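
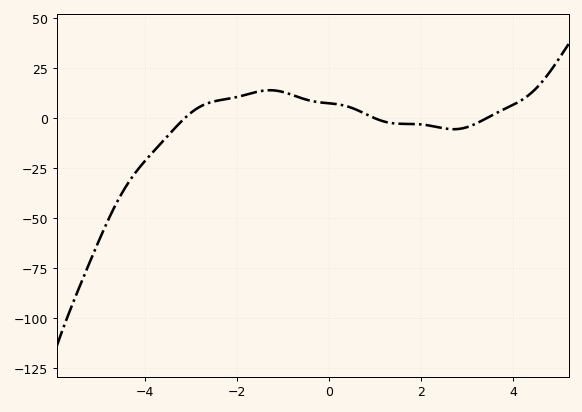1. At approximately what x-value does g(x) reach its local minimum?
2.71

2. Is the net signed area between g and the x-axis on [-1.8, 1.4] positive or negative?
positive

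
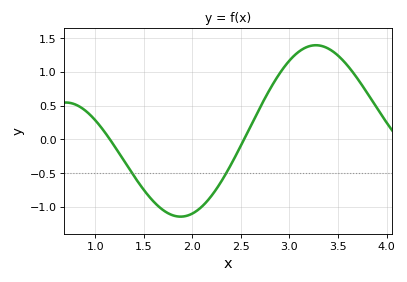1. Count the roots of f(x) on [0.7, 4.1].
2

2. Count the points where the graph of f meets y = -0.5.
2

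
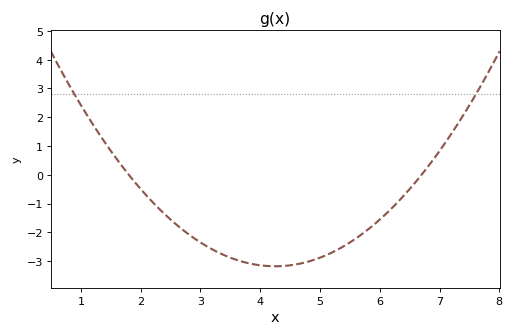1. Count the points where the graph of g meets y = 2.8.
2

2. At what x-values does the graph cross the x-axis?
1.8, 6.6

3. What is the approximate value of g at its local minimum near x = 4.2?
-3.2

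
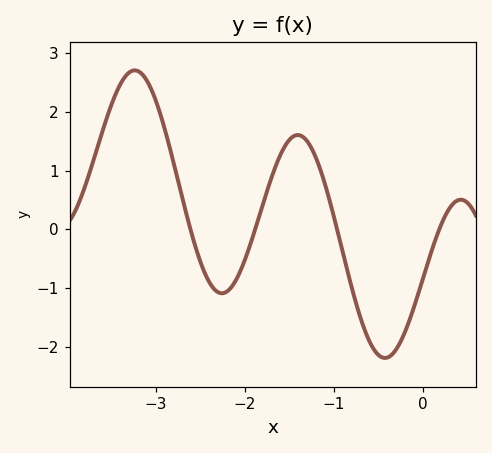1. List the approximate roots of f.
-2.61, -1.88, -0.964, 0.184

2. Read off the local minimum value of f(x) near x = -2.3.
-1.09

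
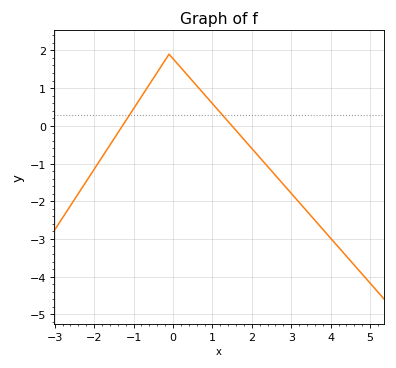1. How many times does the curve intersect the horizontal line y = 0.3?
2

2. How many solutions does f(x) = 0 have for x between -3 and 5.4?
2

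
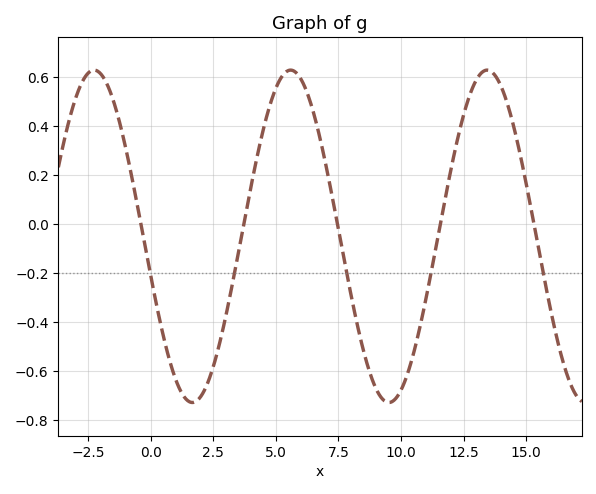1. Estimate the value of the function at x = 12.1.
0.28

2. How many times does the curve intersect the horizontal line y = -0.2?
5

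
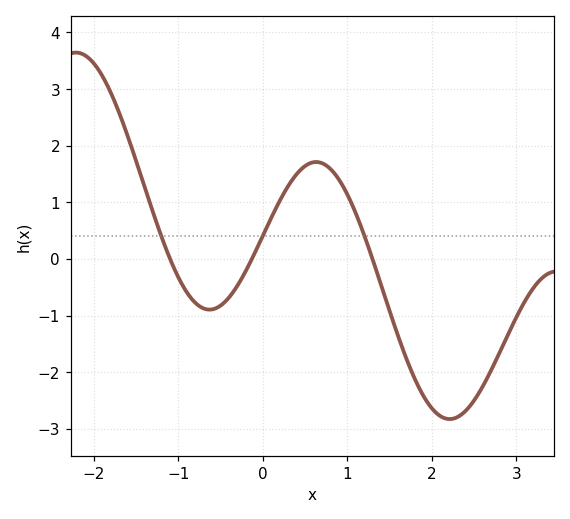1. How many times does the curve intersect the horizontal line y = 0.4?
3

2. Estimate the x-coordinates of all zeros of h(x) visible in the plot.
-1.1, -0.129, 1.3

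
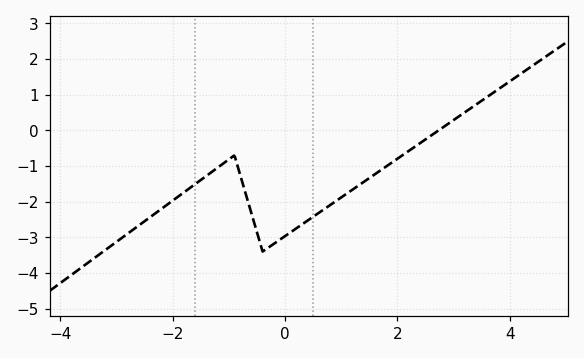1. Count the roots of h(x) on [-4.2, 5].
1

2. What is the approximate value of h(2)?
-0.8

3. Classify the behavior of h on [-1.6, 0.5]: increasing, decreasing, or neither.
neither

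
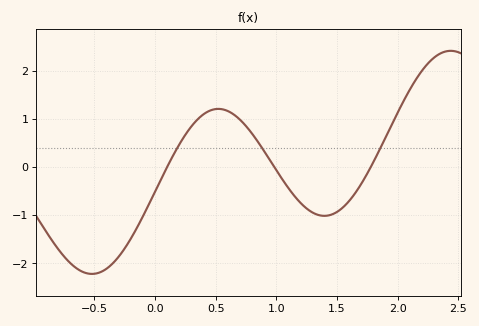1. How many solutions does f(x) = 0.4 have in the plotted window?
3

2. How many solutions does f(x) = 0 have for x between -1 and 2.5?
3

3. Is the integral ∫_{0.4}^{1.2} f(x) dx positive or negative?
positive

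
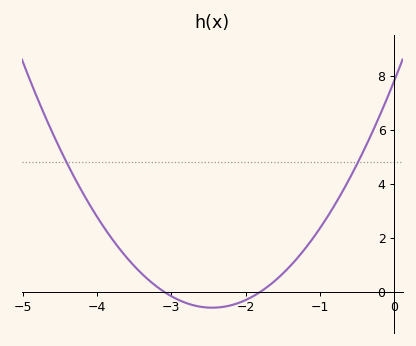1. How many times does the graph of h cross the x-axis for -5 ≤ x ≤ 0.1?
2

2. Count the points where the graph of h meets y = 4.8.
2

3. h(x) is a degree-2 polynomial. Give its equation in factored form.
y = 1.4(x + 3.1)(x + 1.8)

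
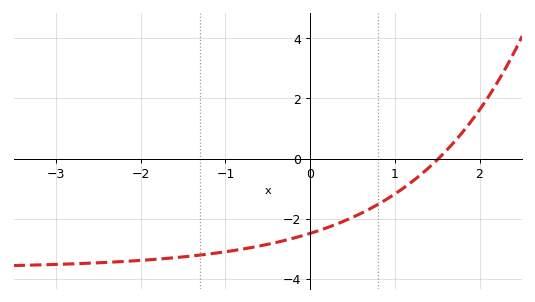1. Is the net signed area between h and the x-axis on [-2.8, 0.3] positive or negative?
negative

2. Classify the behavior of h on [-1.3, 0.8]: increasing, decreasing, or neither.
increasing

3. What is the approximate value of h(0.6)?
-1.8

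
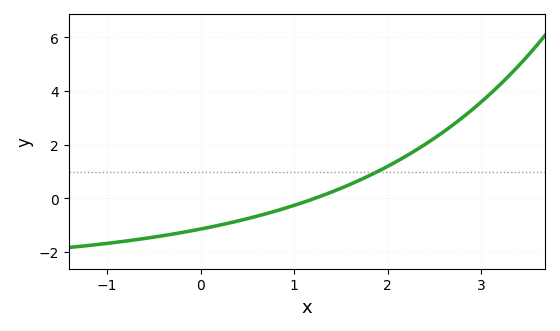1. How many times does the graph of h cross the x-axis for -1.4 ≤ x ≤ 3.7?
1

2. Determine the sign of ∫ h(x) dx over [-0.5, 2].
negative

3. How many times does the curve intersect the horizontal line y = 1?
1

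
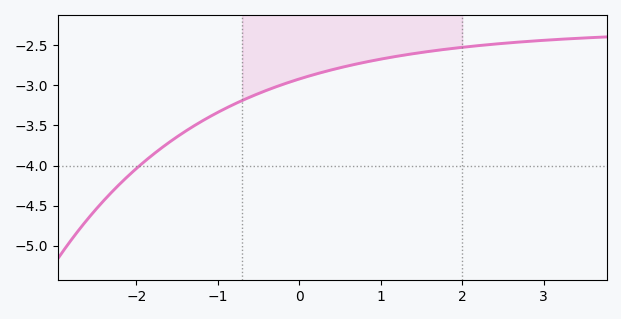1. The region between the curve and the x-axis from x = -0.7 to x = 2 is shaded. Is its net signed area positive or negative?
negative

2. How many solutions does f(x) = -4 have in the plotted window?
1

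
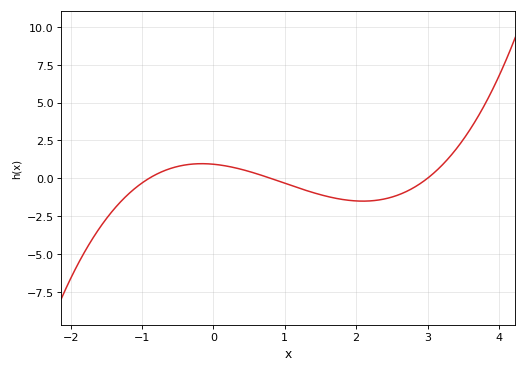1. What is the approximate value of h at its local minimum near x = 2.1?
-1.51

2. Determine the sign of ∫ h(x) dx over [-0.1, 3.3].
negative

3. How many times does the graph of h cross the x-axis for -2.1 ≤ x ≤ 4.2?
3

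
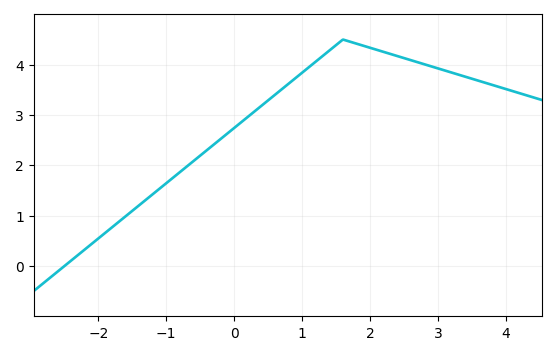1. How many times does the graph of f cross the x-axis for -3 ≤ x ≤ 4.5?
1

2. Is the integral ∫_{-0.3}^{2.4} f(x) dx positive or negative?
positive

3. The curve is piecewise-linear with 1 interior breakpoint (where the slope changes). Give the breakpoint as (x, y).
(1.6, 4.5)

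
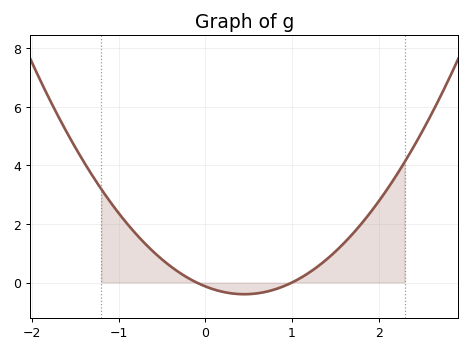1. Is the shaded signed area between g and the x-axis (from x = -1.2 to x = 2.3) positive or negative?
positive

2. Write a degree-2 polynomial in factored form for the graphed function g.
y = 1.32(x + 0.1)(x - 1)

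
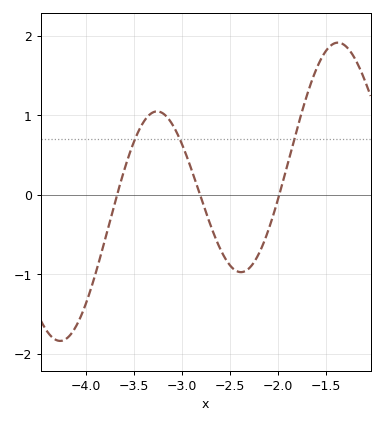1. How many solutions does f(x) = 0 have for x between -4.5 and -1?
3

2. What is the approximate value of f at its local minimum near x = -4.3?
-1.8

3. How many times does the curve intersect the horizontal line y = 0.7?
3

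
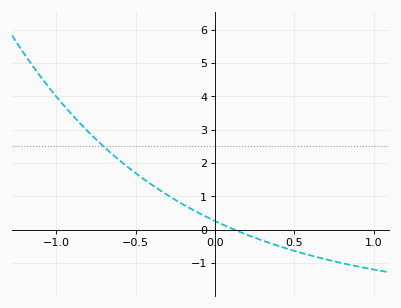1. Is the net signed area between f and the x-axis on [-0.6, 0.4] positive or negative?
positive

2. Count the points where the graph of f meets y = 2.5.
1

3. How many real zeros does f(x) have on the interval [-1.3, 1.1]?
1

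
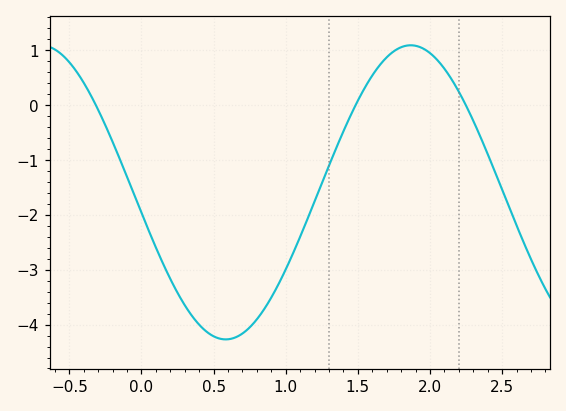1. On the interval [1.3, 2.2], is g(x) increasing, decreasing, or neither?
neither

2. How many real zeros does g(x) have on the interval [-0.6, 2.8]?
3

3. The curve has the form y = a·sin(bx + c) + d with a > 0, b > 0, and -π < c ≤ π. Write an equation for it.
y = 2.68sin(2.5x - 3) - 1.59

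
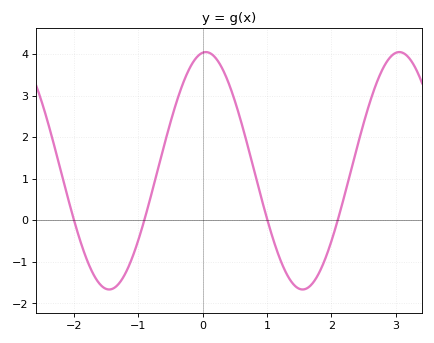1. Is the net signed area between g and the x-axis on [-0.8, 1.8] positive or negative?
positive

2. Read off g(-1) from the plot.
-0.5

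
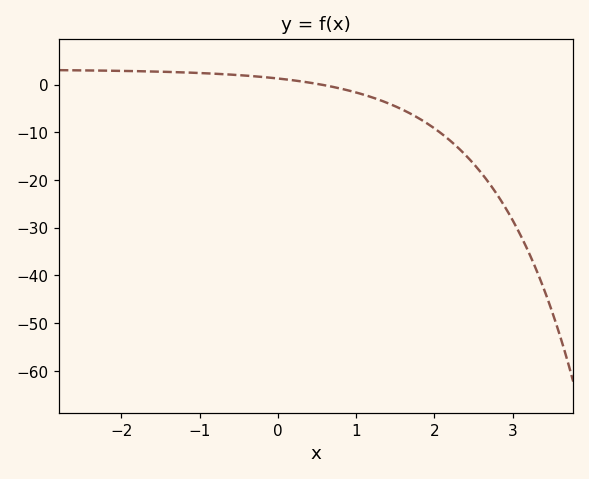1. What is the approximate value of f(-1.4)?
2.68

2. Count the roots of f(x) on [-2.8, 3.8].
1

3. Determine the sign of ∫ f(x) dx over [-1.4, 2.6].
negative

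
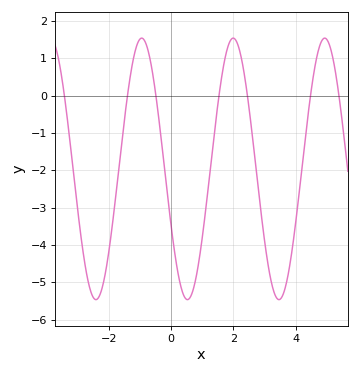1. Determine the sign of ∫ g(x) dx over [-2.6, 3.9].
negative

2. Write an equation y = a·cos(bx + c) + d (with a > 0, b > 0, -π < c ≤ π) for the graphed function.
y = 3.5cos(2.1x + 2) - 1.96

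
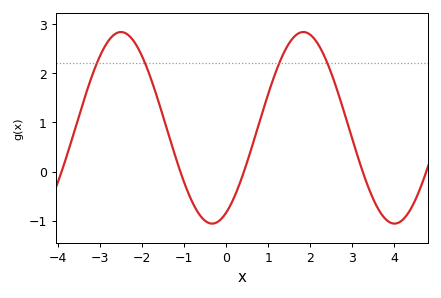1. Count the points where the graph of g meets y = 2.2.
4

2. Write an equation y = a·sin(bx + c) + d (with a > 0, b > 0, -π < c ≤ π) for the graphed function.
y = 1.95sin(1.4x - 1.1) + 0.89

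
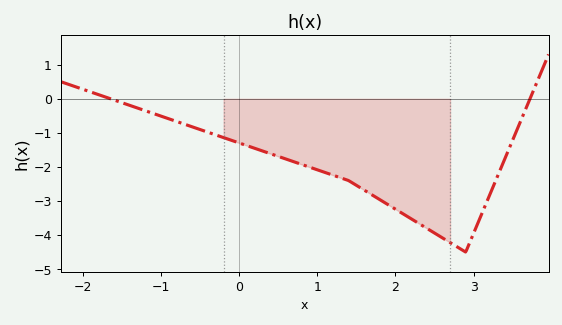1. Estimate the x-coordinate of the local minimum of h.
2.9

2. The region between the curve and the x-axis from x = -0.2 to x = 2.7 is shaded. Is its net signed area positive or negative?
negative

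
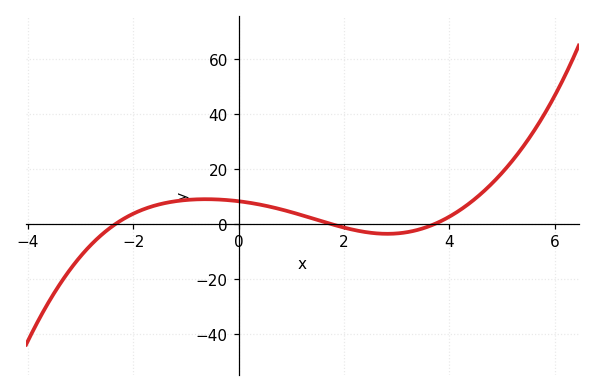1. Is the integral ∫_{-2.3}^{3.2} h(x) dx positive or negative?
positive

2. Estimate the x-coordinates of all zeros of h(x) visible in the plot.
-2.4, 1.8, 3.8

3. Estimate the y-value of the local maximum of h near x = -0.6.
8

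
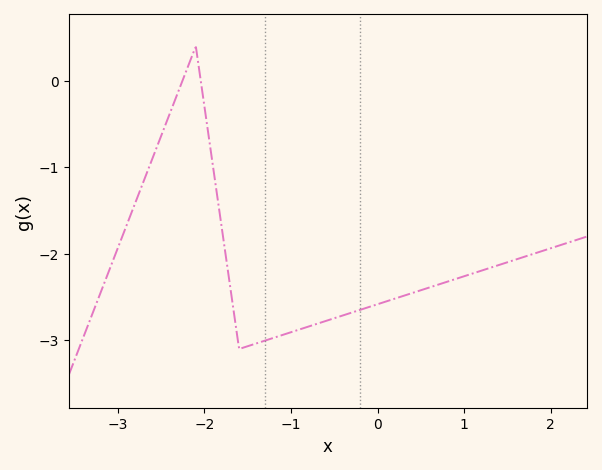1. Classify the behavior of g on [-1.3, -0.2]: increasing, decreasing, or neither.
increasing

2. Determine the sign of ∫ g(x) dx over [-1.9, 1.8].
negative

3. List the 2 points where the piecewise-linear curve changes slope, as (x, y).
(-2.1, 0.4); (-1.6, -3.1)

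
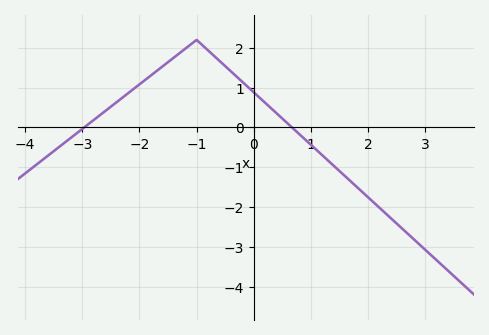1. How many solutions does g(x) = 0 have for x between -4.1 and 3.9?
2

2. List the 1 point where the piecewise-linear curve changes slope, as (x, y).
(-1, 2.2)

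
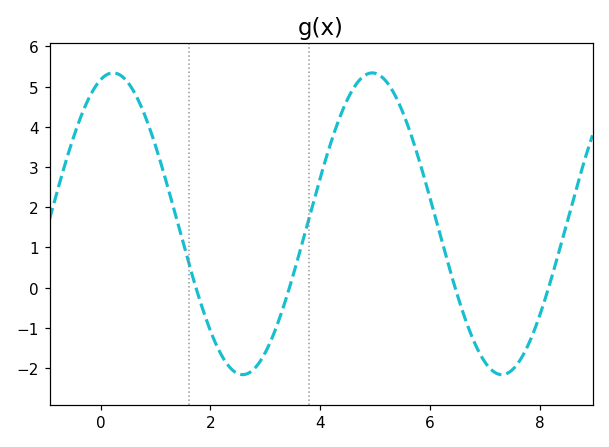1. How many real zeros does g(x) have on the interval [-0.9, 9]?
4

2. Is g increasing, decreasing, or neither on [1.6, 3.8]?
neither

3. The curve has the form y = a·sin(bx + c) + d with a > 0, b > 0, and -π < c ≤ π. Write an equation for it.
y = 3.75sin(1.33x + 1.27) + 1.59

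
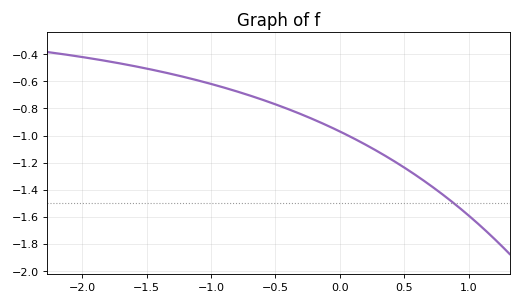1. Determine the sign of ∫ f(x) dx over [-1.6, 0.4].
negative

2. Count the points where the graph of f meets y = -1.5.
1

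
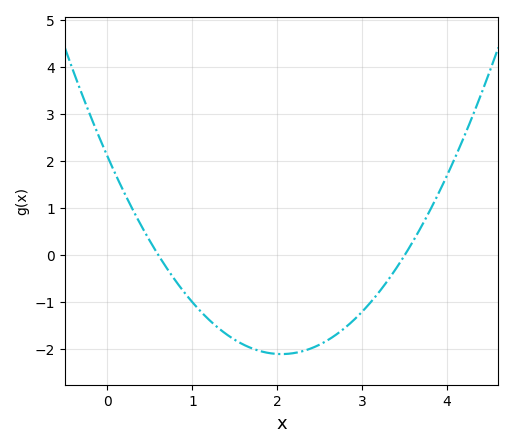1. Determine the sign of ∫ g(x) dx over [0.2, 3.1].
negative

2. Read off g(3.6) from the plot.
0.3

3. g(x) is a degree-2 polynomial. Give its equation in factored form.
y = 1(x - 0.6)(x - 3.5)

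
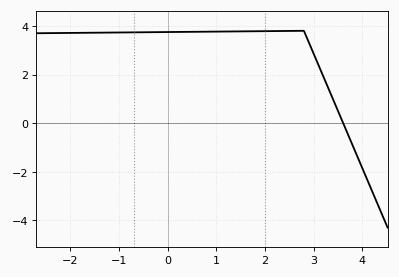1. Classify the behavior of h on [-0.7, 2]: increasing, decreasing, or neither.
increasing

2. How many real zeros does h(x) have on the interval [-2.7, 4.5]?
1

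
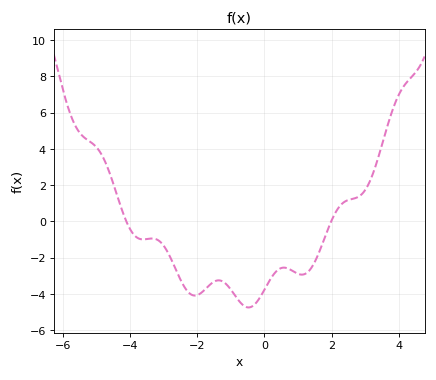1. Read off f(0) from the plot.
-3.78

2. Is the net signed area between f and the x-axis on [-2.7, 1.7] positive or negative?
negative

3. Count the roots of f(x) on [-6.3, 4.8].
2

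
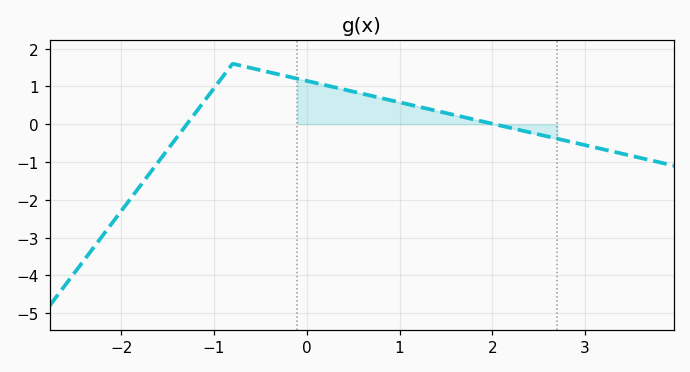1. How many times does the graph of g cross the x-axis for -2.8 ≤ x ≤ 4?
2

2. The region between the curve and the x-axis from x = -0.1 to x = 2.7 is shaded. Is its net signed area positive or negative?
positive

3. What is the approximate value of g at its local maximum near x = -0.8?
1.6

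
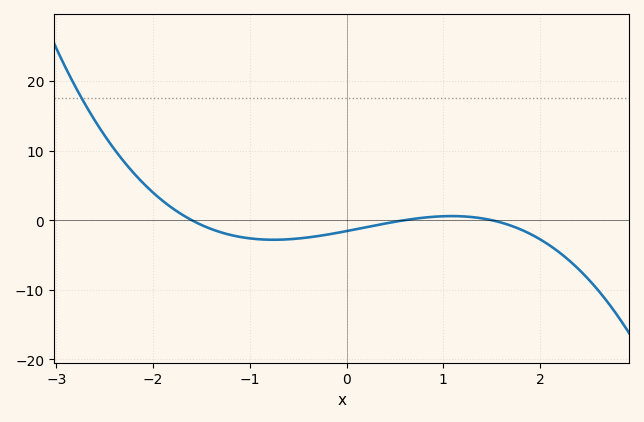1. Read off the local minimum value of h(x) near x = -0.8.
-3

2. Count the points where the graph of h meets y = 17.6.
1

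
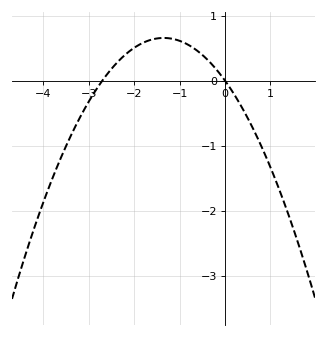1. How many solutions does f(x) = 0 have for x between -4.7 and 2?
2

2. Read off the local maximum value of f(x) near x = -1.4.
0.656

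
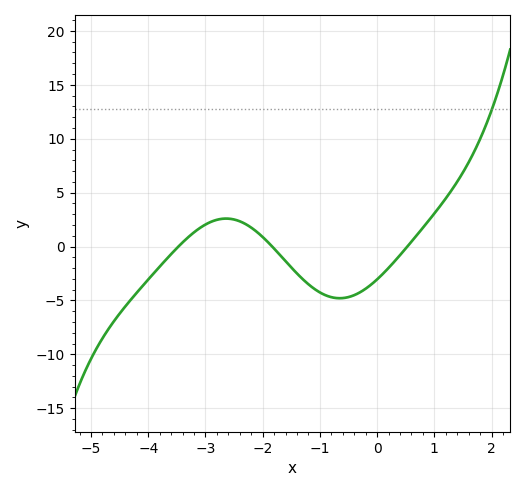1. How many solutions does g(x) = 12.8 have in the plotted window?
1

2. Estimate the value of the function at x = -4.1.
-3.66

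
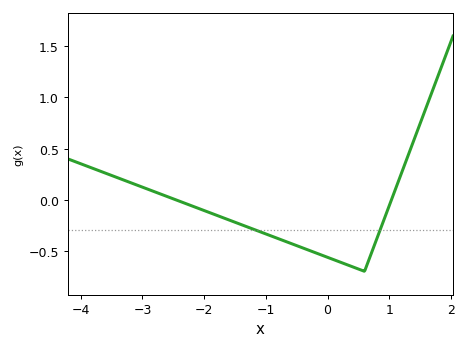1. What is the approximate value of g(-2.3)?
-0.05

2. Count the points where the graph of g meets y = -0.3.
2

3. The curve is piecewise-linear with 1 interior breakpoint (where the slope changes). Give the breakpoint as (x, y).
(0.6, -0.7)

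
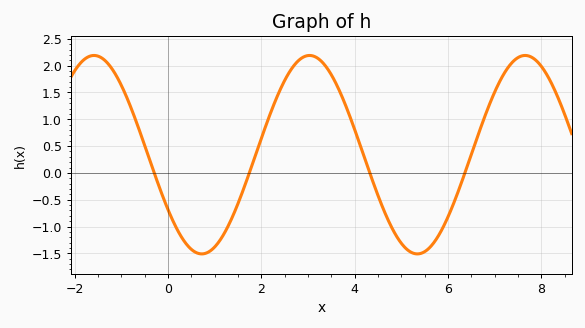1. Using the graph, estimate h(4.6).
-0.65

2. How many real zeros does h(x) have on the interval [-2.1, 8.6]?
4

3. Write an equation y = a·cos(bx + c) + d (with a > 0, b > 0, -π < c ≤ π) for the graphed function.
y = 1.85cos(1.4x + 2.2) + 0.34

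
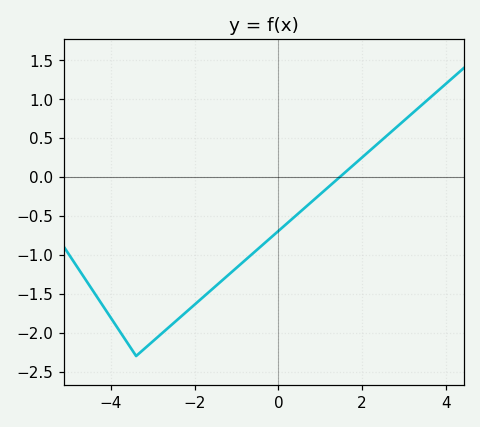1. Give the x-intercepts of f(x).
1.47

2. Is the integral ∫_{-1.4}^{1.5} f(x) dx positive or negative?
negative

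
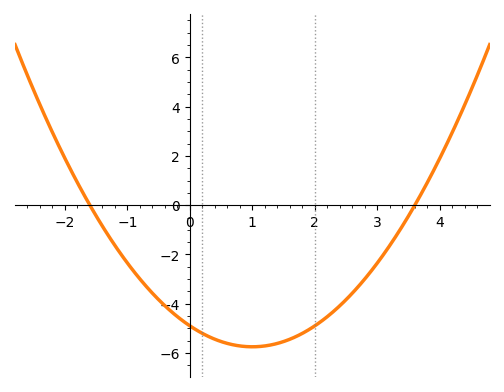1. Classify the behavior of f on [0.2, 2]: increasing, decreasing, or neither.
neither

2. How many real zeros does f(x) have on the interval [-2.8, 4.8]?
2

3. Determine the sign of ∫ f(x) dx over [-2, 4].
negative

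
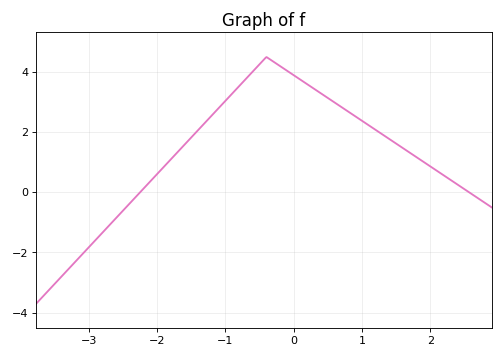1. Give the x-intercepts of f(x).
-2.25, 2.57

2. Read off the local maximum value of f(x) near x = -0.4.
4.5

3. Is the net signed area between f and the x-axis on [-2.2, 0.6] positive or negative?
positive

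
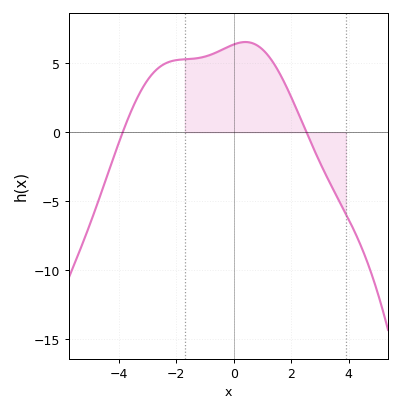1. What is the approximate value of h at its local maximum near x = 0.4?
6.54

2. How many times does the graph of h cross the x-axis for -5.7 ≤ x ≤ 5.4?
2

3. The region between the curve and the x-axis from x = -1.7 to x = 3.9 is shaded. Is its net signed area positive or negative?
positive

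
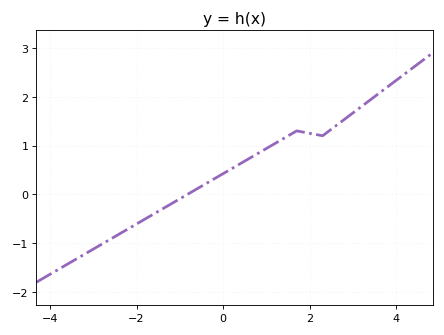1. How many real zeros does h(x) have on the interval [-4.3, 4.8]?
1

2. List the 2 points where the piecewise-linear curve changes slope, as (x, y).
(1.7, 1.3); (2.3, 1.2)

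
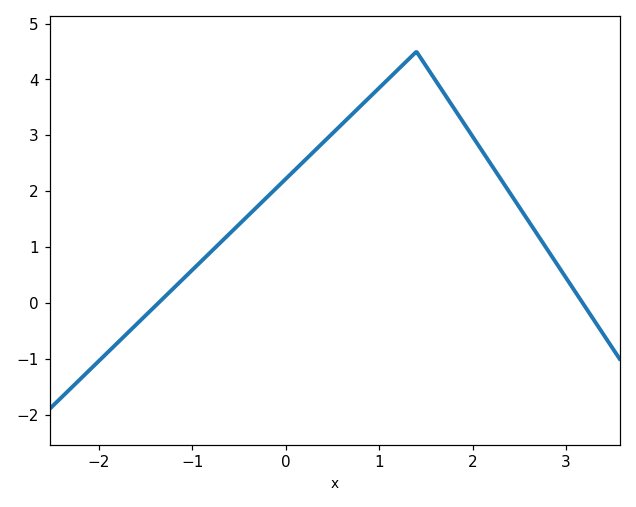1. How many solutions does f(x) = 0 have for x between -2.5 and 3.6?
2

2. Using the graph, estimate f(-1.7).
-0.6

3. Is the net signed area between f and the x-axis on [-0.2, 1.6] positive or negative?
positive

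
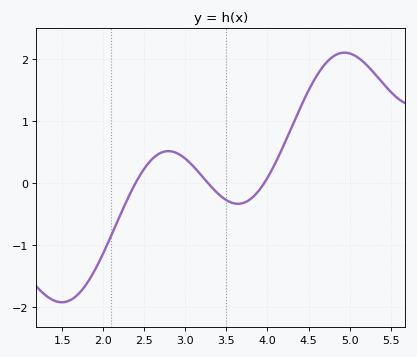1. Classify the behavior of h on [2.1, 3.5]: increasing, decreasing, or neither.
neither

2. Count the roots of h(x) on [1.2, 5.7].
3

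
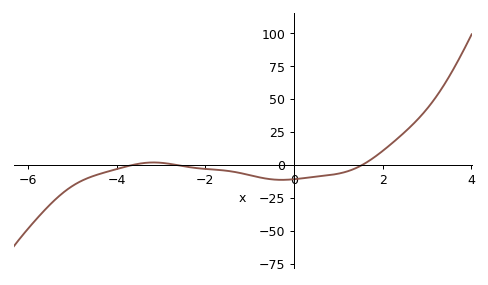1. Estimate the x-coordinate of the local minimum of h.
-0.2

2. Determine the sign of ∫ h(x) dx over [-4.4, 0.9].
negative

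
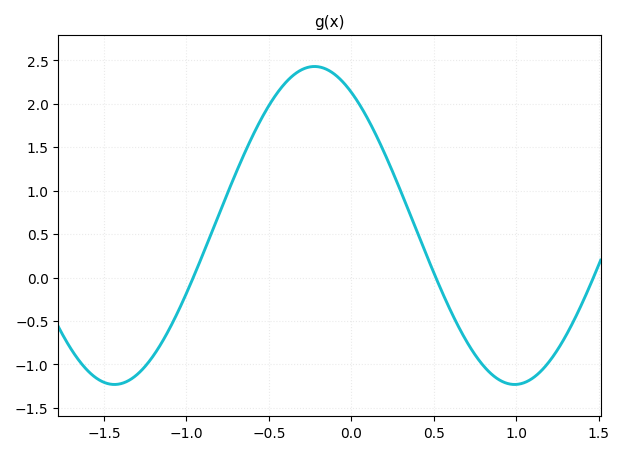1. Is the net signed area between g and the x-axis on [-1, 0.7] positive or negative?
positive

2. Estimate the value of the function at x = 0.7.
-0.74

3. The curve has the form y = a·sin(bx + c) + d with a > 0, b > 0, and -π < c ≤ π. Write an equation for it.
y = 1.83sin(2.59x + 2.15) + 0.6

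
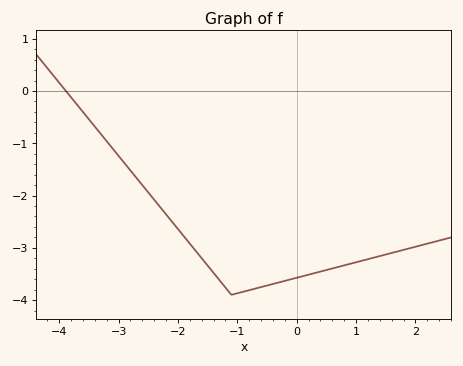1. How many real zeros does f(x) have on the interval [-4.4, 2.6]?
1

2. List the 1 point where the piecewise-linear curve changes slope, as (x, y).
(-1.1, -3.9)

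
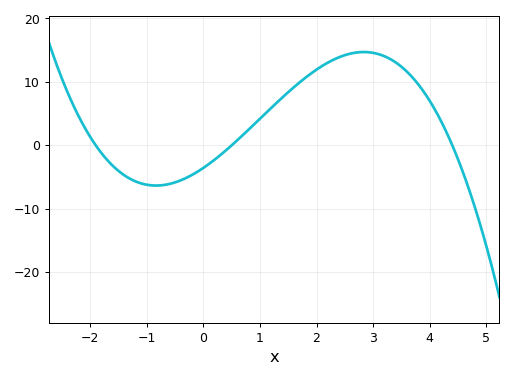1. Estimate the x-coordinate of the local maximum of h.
2.8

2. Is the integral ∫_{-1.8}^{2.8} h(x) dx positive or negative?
positive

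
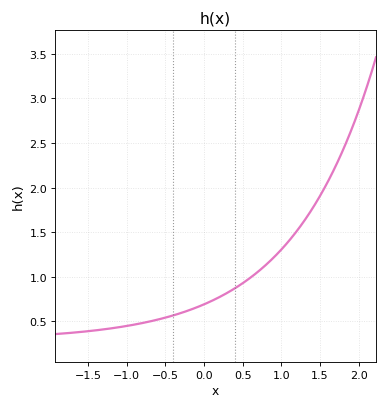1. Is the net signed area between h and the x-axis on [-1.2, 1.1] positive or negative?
positive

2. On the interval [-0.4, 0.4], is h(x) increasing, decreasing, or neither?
increasing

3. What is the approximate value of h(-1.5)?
0.4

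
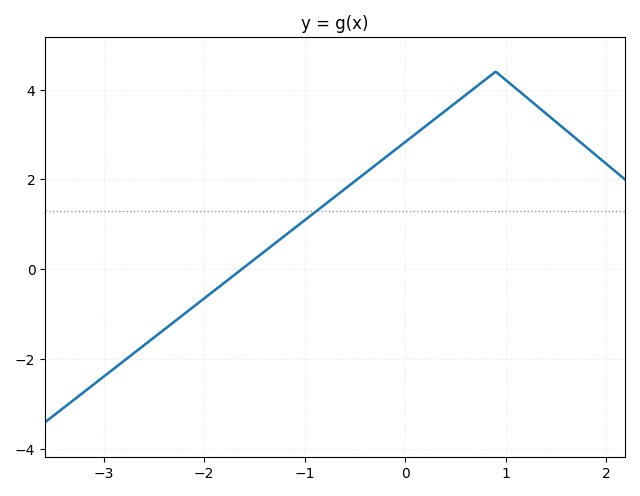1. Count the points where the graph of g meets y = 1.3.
1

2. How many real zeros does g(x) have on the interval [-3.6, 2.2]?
1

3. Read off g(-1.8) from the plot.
-0.2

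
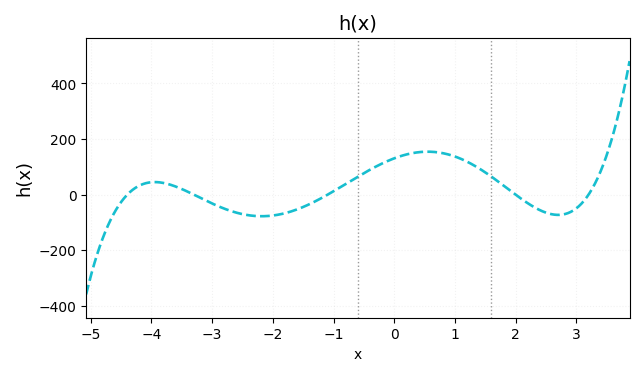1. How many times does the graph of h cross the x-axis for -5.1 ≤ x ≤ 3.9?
5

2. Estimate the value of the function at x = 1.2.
119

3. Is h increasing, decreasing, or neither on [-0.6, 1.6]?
neither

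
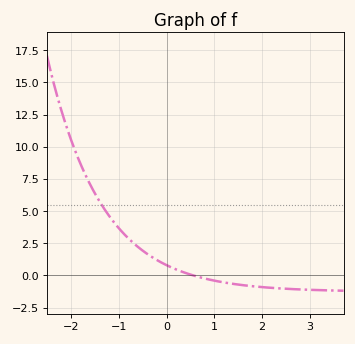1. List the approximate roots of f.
0.556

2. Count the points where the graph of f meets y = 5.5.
1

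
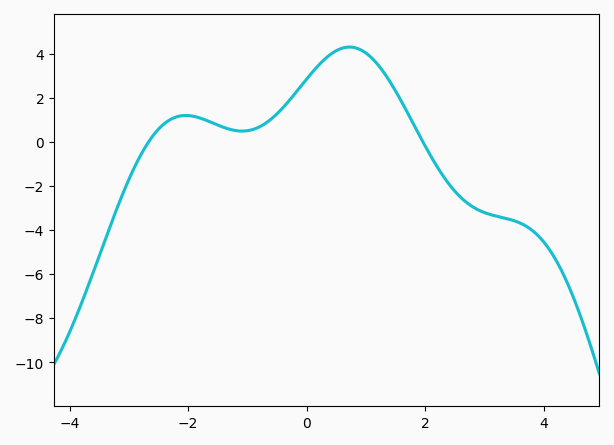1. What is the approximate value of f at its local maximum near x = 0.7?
4.2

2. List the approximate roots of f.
-2.6, 2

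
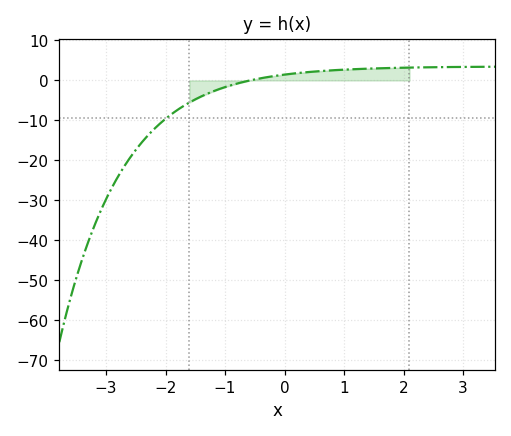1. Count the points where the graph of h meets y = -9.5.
1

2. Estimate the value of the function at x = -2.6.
-19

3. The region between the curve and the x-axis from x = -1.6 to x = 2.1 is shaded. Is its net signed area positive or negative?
positive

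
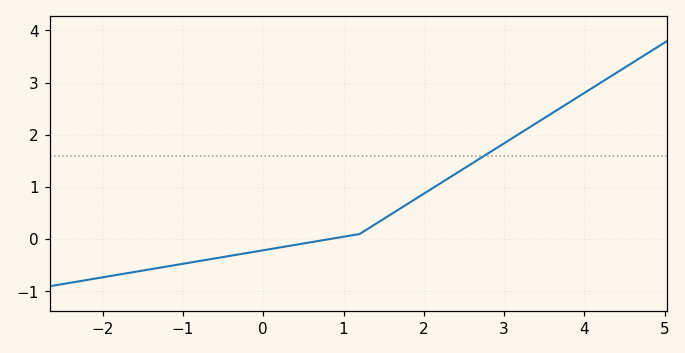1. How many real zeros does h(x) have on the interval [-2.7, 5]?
1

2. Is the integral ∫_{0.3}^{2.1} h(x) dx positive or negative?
positive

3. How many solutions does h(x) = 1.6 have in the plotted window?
1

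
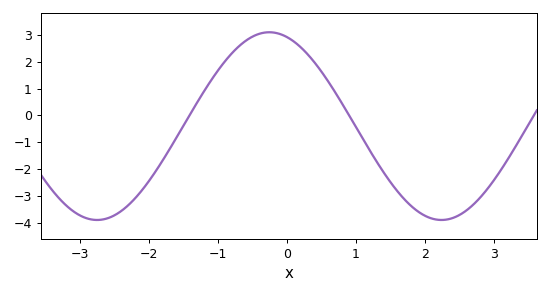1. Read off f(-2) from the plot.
-2.46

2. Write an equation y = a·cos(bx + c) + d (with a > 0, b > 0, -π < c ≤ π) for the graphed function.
y = 3.5cos(1.26x + 0.322) - 0.4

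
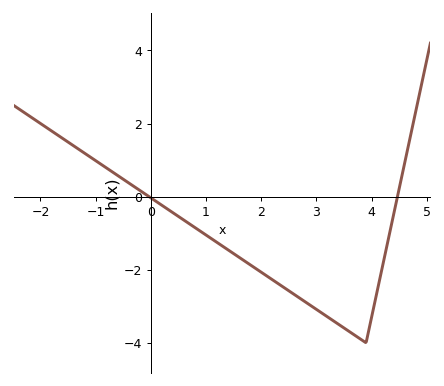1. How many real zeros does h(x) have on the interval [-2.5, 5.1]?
2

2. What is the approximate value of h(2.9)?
-3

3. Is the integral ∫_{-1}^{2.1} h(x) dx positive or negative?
negative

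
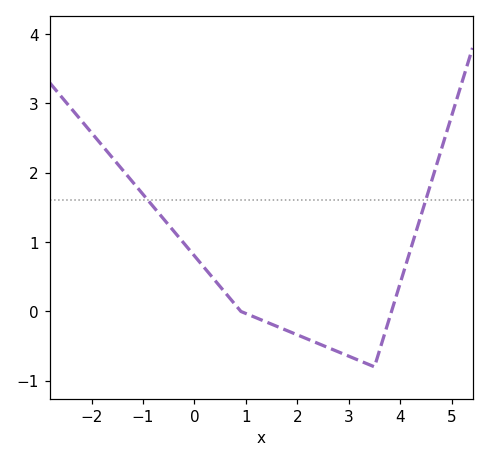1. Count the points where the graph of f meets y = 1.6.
2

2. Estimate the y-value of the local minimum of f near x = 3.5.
-0.8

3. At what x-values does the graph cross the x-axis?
0.9, 3.83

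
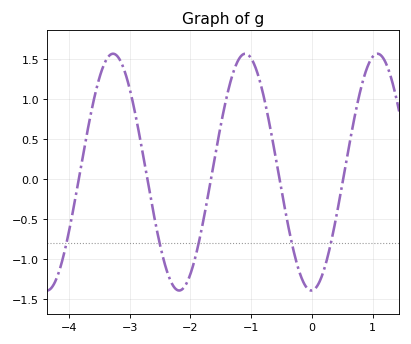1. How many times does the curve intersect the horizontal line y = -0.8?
5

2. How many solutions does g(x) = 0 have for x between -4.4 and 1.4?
5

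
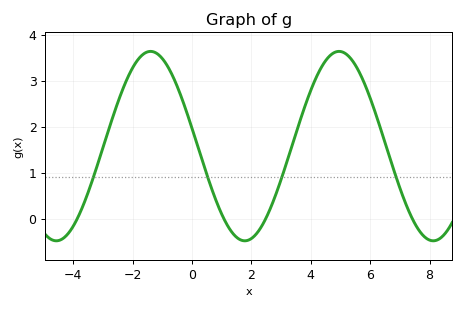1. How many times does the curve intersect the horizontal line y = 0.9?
4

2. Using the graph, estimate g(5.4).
3.4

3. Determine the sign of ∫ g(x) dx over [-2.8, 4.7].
positive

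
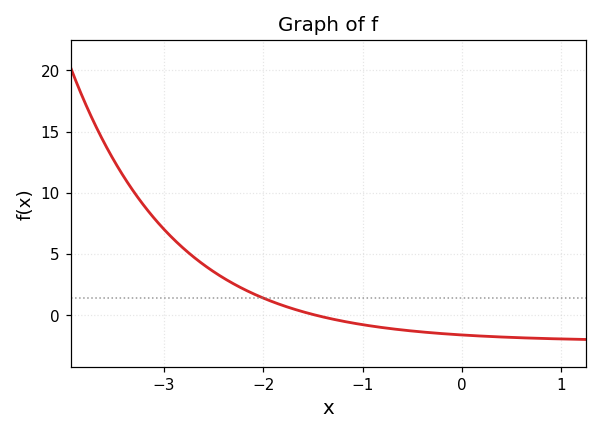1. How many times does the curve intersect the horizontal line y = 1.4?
1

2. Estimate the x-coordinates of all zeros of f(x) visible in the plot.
-1.5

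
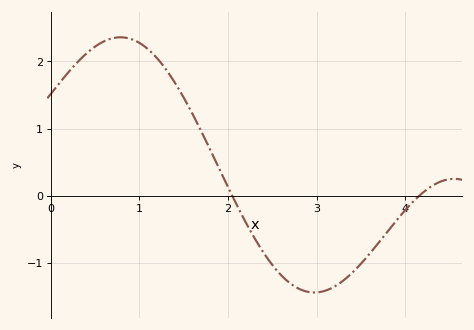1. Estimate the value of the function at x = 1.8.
0.684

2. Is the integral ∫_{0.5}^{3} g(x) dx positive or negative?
positive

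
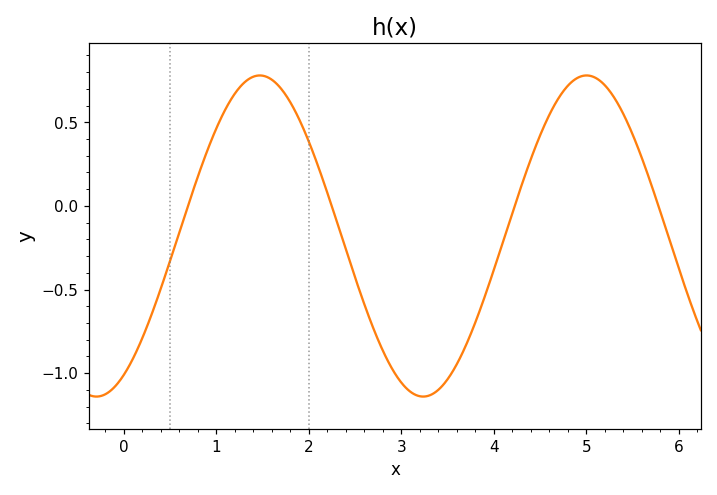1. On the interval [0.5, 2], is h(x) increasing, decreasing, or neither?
neither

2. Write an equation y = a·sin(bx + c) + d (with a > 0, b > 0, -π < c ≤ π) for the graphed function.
y = 0.96sin(1.8x - 1) - 0.18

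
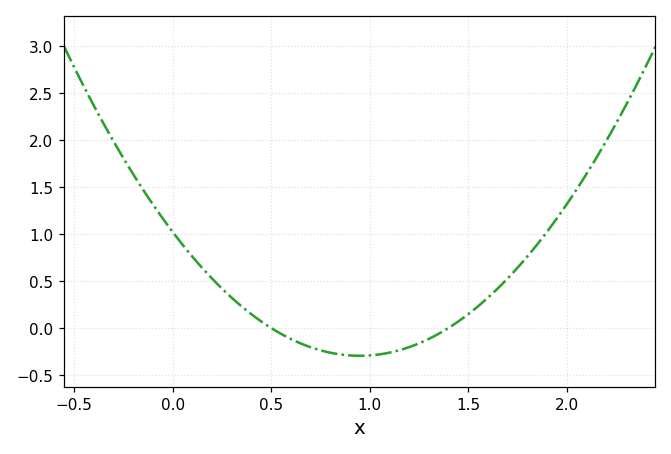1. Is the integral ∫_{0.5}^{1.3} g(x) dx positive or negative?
negative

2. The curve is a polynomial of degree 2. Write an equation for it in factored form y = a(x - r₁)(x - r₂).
y = 1.46(x - 0.5)(x - 1.4)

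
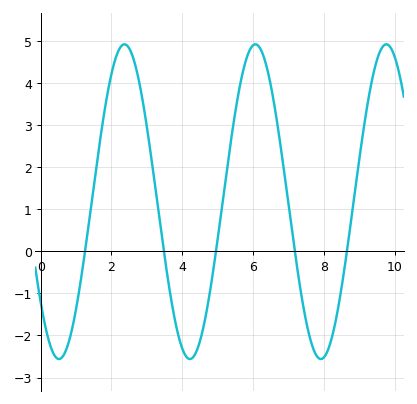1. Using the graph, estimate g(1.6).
2.2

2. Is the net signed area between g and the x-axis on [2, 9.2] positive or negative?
positive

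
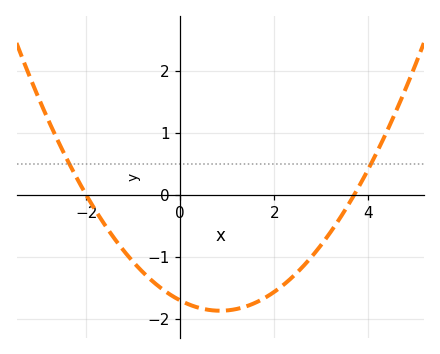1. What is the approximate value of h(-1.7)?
-0.373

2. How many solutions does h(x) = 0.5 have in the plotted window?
2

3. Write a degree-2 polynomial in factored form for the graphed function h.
y = 0.23(x + 2)(x - 3.7)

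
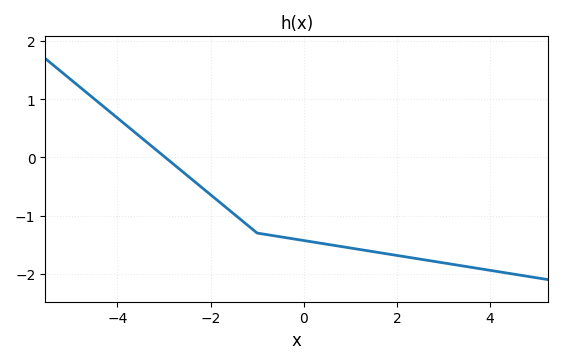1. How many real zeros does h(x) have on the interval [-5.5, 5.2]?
1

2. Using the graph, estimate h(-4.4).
0.9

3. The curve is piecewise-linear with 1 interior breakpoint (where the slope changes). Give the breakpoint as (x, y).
(-1, -1.3)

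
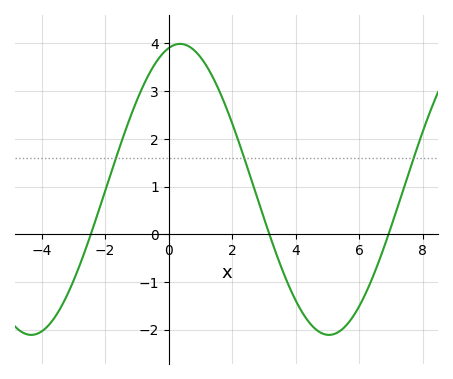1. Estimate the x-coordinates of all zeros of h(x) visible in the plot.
-2.4, 3.2, 7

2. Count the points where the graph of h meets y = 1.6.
3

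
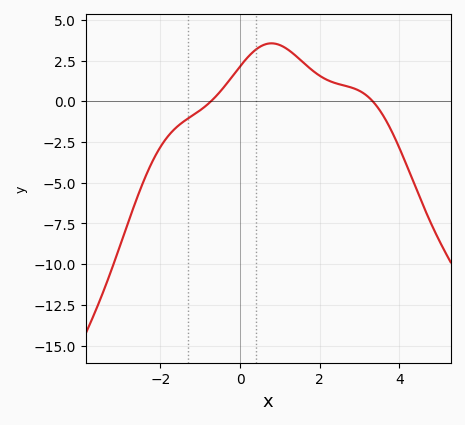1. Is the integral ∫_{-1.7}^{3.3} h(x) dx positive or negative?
positive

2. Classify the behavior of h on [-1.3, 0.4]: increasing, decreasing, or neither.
increasing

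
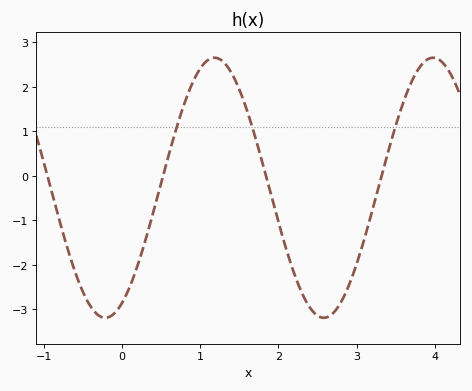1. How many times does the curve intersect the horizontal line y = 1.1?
3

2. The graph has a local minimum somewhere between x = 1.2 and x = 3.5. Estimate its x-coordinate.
2.58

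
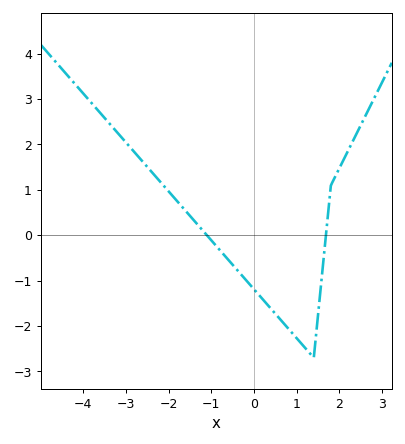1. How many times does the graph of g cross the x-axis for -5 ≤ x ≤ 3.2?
2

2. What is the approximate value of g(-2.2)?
1.18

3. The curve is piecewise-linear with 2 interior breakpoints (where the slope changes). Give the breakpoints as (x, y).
(1.4, -2.7); (1.8, 1.1)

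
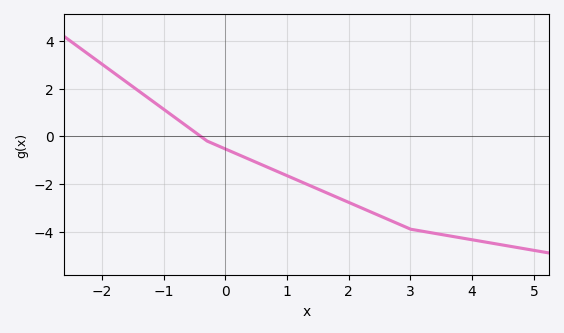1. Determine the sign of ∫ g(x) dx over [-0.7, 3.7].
negative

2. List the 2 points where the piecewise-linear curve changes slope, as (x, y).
(-0.3, -0.2); (3, -3.9)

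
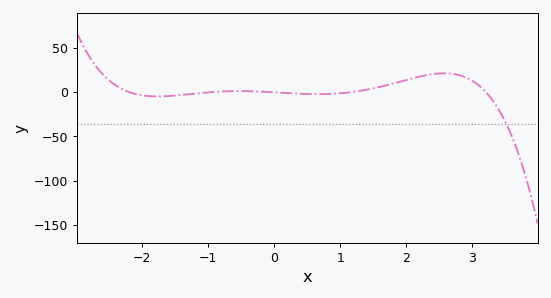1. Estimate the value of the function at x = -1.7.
-5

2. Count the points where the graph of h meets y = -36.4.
1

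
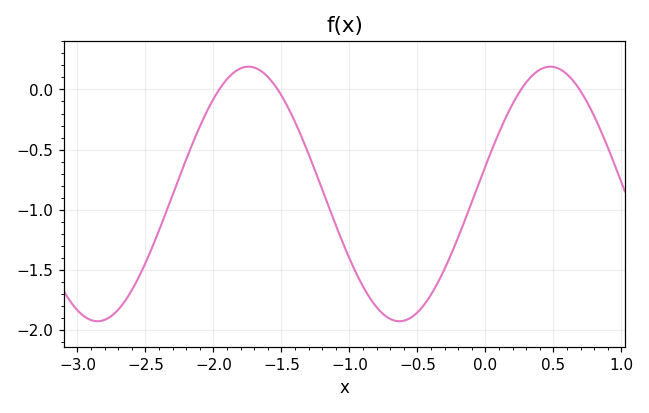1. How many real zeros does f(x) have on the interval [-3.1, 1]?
4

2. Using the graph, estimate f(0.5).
0.188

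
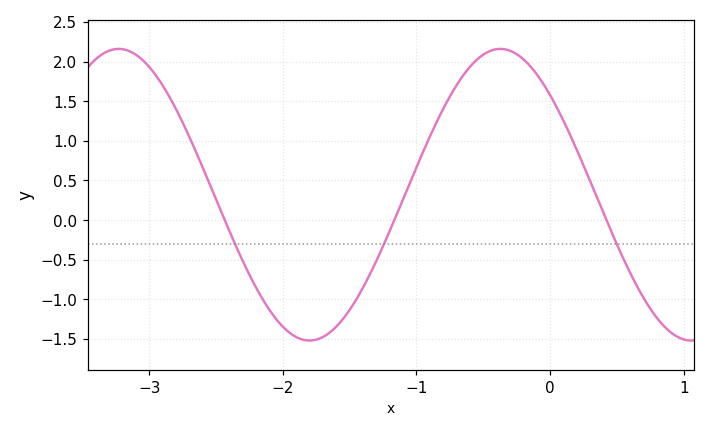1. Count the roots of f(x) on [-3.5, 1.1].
3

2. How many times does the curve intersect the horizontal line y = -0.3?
3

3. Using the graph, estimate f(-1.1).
0.25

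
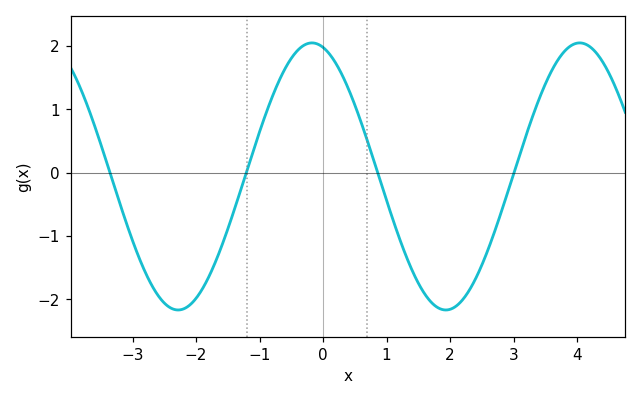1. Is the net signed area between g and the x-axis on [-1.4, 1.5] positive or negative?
positive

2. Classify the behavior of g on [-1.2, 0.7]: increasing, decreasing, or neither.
neither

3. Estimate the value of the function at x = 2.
-2.16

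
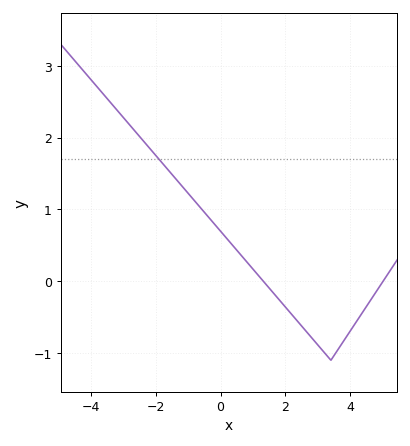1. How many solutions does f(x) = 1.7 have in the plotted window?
1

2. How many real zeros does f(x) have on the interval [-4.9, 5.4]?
2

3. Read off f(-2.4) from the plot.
2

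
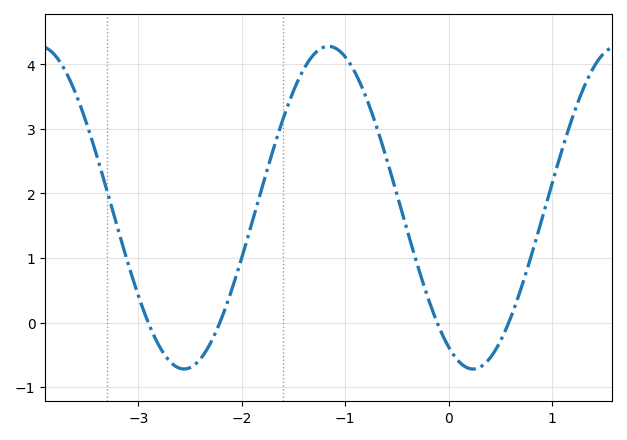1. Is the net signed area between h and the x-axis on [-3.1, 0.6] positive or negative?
positive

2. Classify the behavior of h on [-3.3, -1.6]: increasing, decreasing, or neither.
neither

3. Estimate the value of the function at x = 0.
-0.378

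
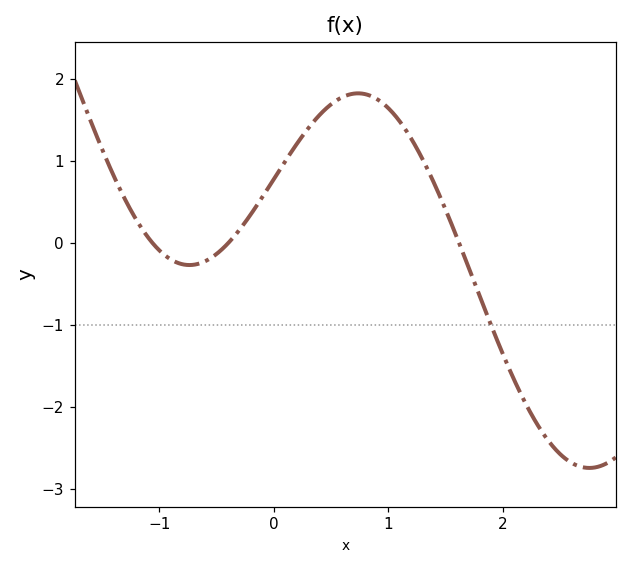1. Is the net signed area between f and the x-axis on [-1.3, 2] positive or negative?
positive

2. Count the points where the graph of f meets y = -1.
1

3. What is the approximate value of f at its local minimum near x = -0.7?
-0.3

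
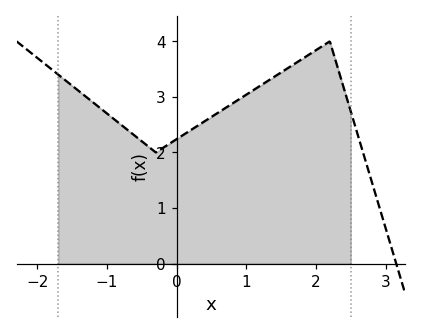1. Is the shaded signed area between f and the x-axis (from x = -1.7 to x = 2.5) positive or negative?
positive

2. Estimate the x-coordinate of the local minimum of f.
-0.3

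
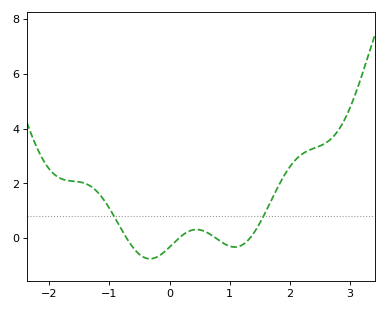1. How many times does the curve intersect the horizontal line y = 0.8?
2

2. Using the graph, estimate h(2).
2.6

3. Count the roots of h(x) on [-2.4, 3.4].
4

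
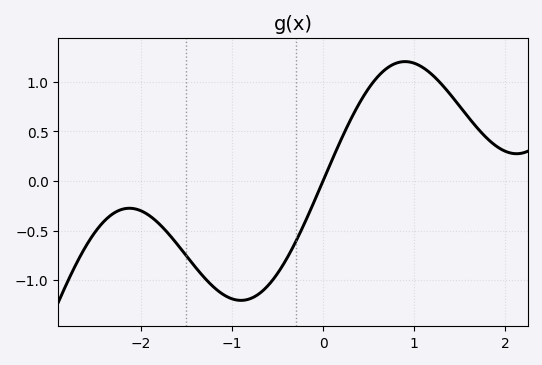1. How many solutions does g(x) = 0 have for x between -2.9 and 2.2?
1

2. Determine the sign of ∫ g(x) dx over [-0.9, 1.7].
positive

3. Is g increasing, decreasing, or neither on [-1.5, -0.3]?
neither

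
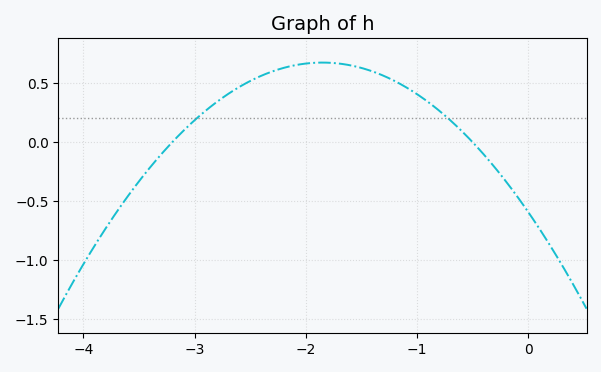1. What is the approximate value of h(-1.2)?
0.5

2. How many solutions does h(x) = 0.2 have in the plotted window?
2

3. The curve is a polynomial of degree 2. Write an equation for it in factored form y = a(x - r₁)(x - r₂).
y = -0.37(x + 3.2)(x + 0.5)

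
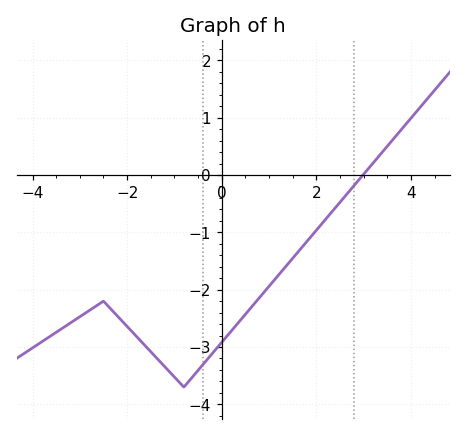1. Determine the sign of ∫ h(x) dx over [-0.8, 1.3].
negative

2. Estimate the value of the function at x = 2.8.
-0.183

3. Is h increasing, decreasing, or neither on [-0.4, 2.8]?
increasing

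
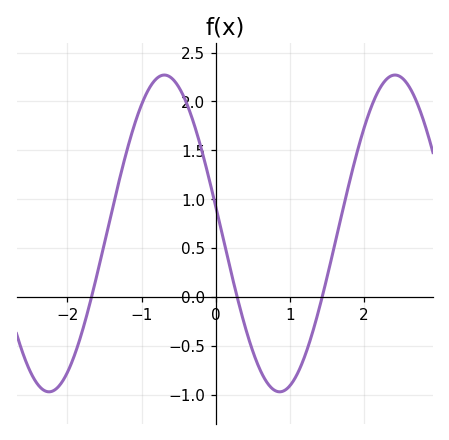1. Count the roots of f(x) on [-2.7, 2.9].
3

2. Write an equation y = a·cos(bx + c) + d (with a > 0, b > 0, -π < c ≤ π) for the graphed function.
y = 1.62cos(2.02x + 1.4) + 0.65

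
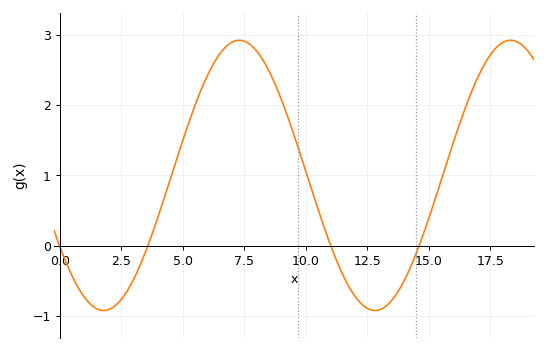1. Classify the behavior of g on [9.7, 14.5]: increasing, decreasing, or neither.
neither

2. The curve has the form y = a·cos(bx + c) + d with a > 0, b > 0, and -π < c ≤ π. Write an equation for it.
y = 1.92cos(0.57x + 2.12) + 1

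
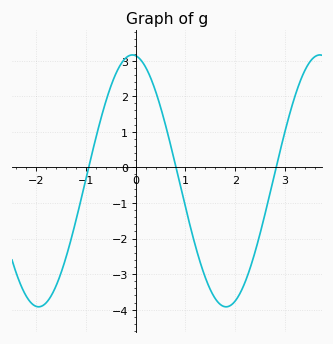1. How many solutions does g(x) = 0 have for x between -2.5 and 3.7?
3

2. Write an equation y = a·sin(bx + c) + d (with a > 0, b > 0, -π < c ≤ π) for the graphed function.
y = 3.54sin(1.67x + 1.68) - 0.38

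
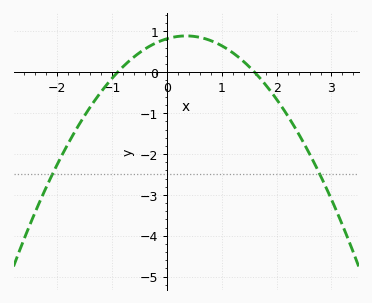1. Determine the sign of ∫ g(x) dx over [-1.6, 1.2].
positive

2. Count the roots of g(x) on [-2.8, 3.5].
2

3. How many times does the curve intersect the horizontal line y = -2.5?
2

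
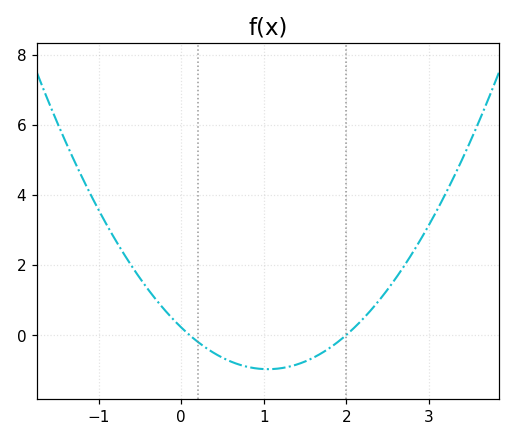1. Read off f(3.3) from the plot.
4.4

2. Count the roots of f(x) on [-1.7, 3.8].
2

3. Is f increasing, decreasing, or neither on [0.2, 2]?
neither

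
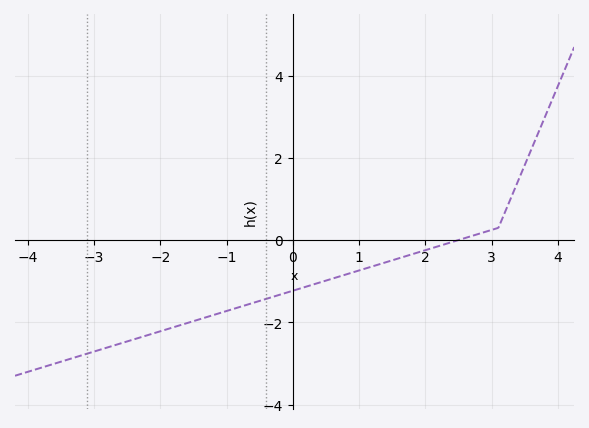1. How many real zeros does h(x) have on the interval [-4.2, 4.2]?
1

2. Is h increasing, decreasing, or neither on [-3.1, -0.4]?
increasing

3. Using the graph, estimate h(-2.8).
-2.61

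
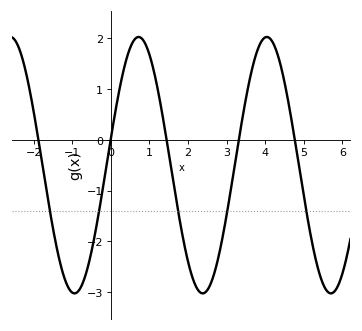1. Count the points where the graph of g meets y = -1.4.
5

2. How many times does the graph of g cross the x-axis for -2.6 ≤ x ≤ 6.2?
5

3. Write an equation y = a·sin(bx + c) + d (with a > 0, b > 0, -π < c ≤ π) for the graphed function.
y = 2.53sin(1.9x + 0.21) - 0.5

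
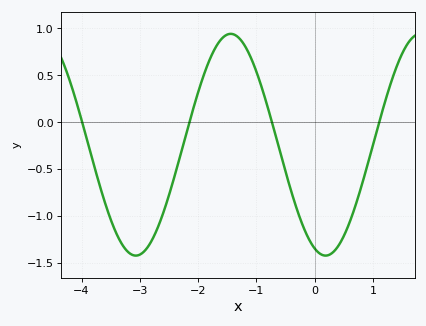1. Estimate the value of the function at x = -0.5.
-0.55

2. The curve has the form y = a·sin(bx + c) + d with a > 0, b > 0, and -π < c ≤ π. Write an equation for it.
y = 1.18sin(1.9x - 1.9) - 0.24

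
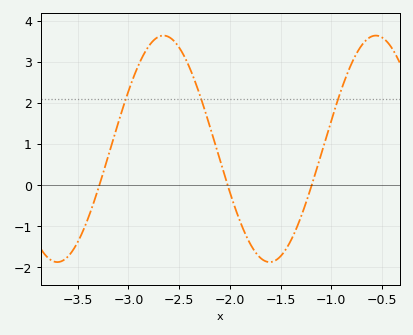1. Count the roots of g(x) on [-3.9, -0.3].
3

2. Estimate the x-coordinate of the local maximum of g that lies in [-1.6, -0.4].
-0.561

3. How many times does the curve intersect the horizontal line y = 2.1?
3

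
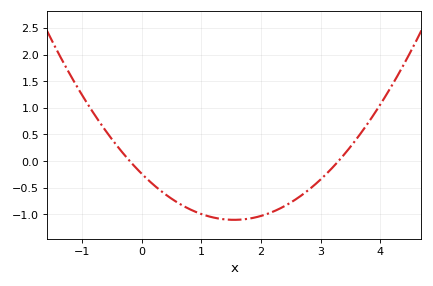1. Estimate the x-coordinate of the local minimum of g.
1.55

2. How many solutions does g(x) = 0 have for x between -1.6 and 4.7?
2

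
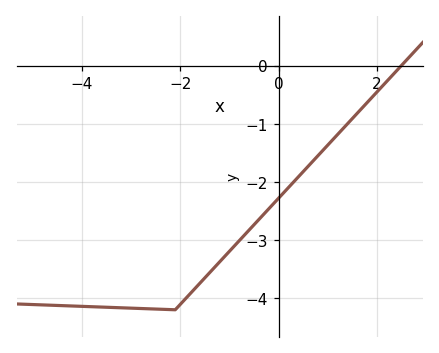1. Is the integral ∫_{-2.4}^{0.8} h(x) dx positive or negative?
negative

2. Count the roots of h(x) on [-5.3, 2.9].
1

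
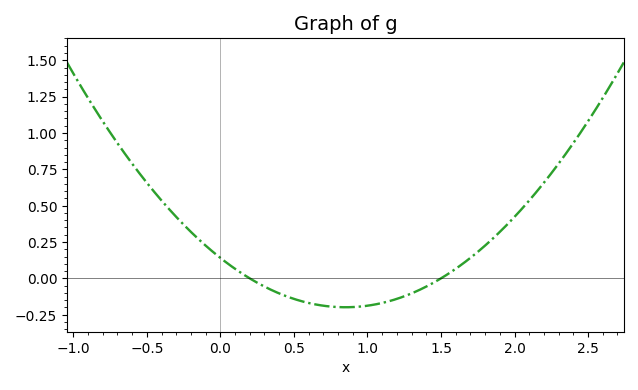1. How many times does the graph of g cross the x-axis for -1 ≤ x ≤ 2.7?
2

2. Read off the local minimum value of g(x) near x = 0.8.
-0.199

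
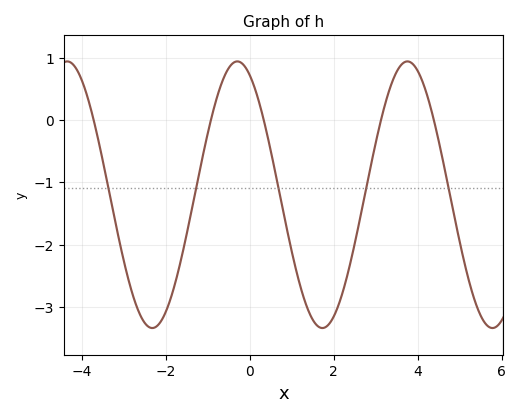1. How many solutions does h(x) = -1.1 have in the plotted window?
5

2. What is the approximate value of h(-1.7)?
-2.42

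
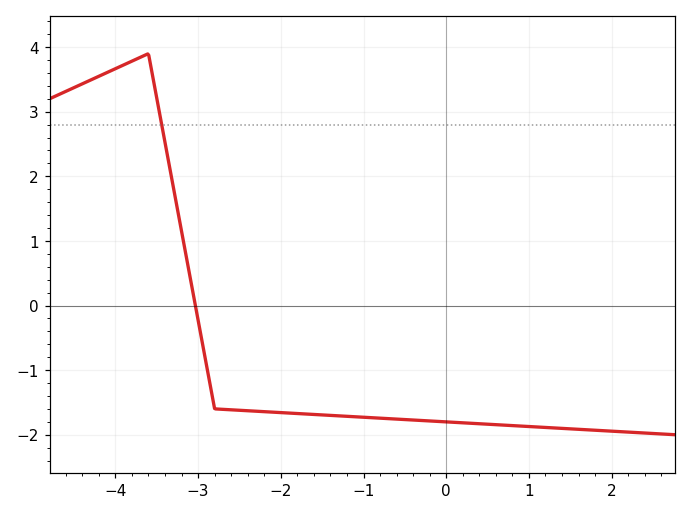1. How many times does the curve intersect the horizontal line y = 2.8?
1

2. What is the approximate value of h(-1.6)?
-1.7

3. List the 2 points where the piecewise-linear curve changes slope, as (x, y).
(-3.6, 3.9); (-2.8, -1.6)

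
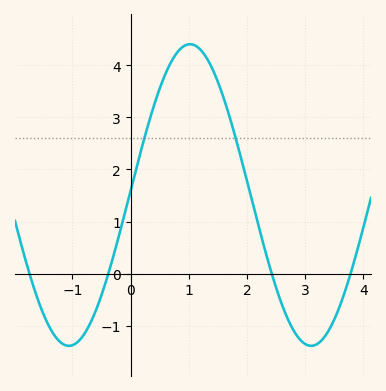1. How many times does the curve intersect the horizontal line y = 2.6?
2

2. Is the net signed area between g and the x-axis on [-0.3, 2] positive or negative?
positive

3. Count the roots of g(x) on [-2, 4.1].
4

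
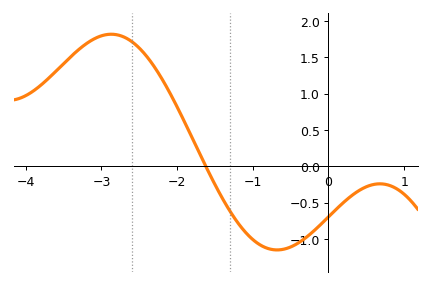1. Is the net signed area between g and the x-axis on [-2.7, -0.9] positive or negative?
positive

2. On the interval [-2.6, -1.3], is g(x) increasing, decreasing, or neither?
decreasing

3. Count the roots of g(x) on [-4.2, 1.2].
1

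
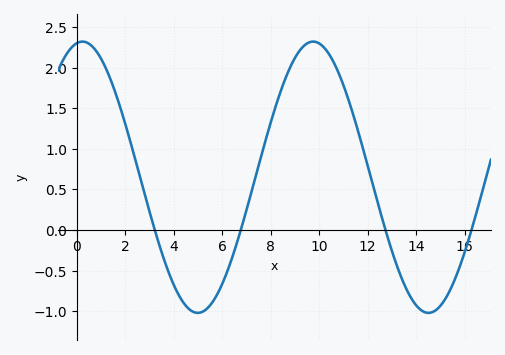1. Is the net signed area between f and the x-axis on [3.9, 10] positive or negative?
positive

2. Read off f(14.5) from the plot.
-1.02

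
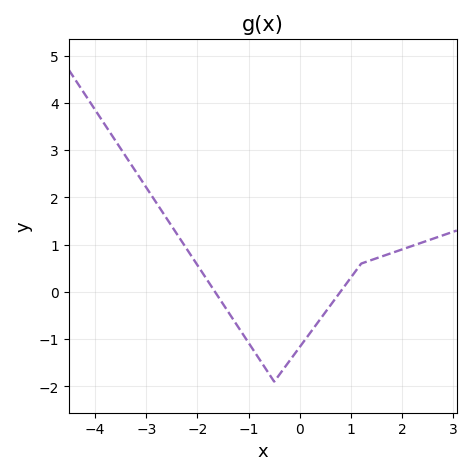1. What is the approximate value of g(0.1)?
-1.02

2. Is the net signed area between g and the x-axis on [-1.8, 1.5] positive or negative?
negative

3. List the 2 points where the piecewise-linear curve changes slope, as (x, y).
(-0.5, -1.9); (1.2, 0.6)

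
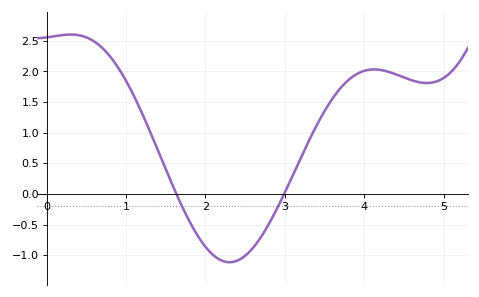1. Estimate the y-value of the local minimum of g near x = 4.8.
1.81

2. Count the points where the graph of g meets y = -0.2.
2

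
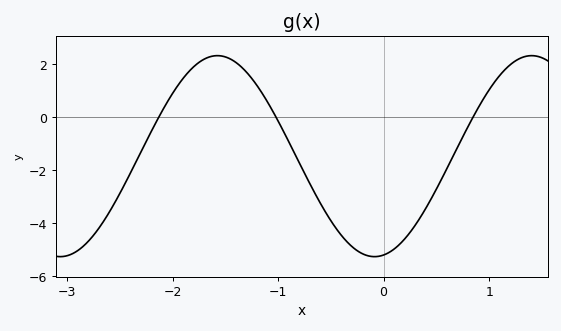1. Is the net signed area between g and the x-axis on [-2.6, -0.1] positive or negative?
negative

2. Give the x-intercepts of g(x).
-2.13, -1.02, 0.847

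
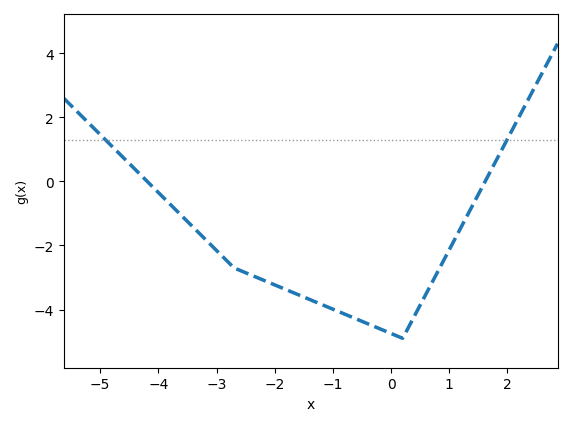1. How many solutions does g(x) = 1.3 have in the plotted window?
2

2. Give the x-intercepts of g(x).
-4.19, 1.62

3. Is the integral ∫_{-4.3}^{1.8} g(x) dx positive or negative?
negative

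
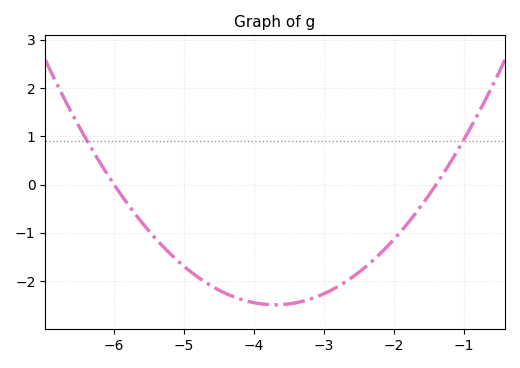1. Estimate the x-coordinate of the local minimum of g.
-3.7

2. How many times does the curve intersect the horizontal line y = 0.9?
2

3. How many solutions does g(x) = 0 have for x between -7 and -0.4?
2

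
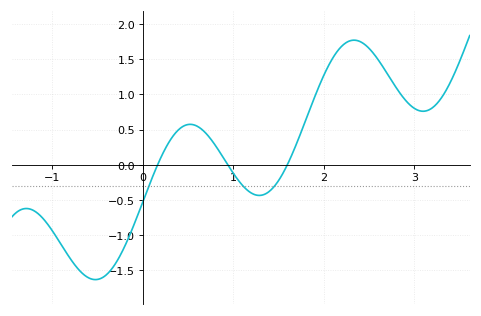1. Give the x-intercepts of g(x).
0.2, 0.9, 1.6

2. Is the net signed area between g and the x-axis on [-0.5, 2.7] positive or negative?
positive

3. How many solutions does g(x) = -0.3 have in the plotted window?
3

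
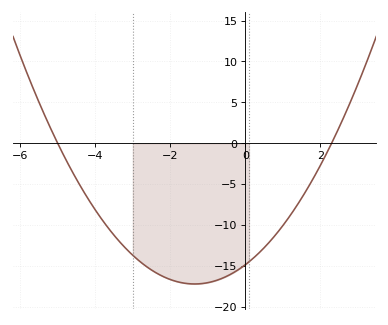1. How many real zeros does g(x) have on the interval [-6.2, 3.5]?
2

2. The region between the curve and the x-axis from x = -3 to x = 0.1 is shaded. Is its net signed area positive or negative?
negative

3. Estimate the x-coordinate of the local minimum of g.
-1.4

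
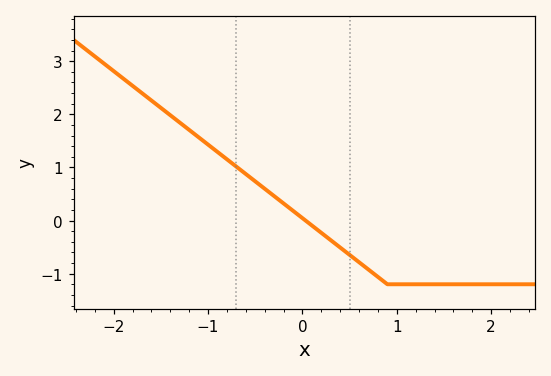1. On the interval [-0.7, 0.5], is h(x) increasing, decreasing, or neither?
decreasing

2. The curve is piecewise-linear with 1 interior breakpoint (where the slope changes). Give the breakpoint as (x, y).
(0.9, -1.2)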